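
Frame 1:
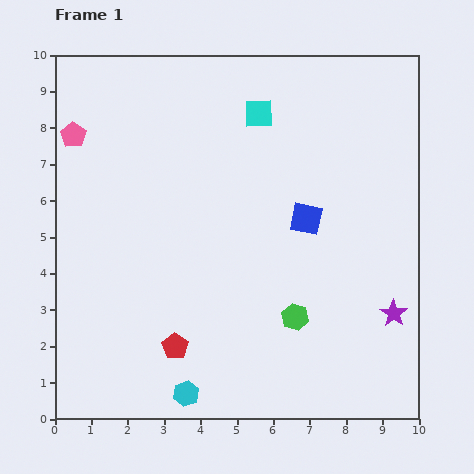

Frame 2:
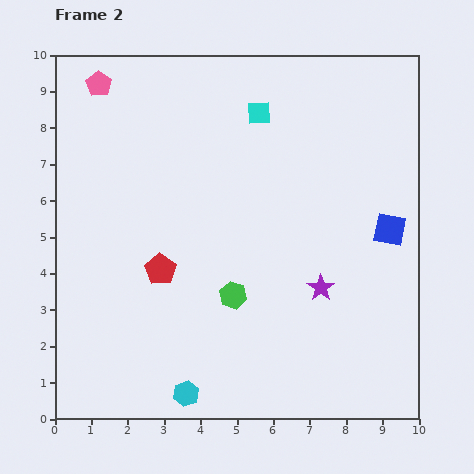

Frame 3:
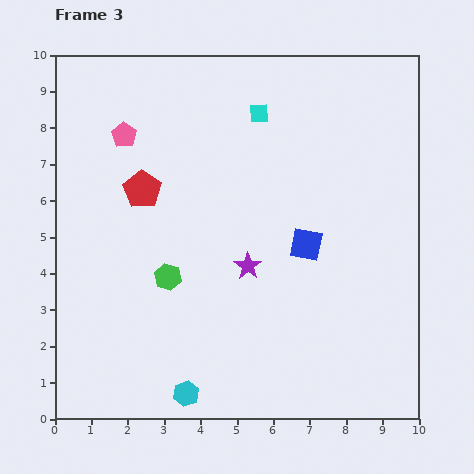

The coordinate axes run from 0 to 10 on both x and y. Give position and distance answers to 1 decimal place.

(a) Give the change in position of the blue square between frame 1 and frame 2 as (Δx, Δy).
(2.3, -0.3)

The blue square was at (6.9, 5.5) in frame 1 and (9.2, 5.2) in frame 2.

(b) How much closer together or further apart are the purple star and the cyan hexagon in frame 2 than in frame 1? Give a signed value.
-1.4

Distance in frame 1: 6.1. Distance in frame 2: 4.7.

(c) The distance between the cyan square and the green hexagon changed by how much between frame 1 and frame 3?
-0.6

Distance in frame 1: 5.7. Distance in frame 3: 5.1.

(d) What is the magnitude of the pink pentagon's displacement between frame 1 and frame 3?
1.4

The pink pentagon moved from (0.5, 7.8) to (1.9, 7.8), a distance of √(1.4² + 0.0²) ≈ 1.4.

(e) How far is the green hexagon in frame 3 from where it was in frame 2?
1.9

The green hexagon moved from (4.9, 3.4) to (3.1, 3.9), a distance of √(1.8² + 0.5²) ≈ 1.9.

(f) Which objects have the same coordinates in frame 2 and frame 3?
the cyan square, the cyan hexagon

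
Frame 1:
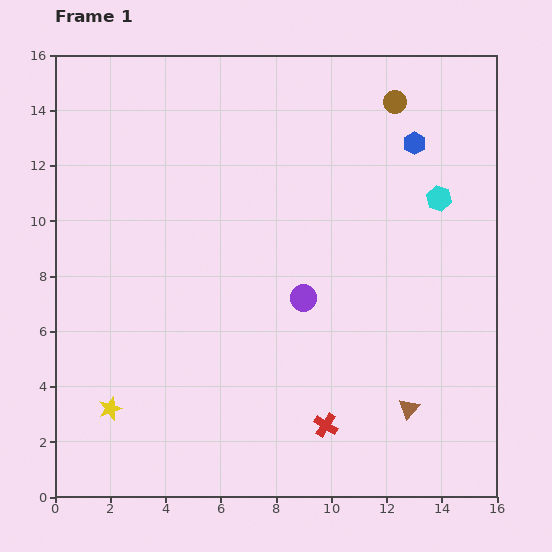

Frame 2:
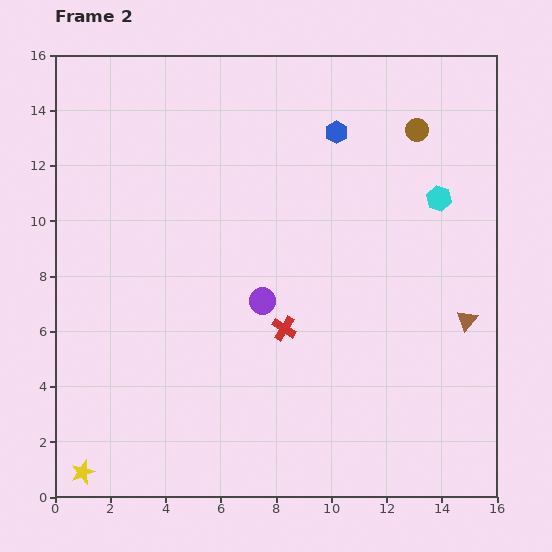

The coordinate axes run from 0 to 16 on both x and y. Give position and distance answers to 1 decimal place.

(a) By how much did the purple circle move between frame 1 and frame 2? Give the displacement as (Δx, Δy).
(-1.5, -0.1)

The purple circle was at (9.0, 7.2) in frame 1 and (7.5, 7.1) in frame 2.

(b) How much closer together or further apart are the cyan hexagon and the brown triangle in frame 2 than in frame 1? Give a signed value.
-3.2

Distance in frame 1: 7.7. Distance in frame 2: 4.5.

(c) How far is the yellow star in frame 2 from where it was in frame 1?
2.5

The yellow star moved from (2.0, 3.2) to (1.0, 0.9), a distance of √(1.0² + 2.3²) ≈ 2.5.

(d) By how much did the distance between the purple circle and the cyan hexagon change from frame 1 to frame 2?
+1.3

Distance in frame 1: 6.1. Distance in frame 2: 7.4.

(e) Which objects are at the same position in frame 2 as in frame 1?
the cyan hexagon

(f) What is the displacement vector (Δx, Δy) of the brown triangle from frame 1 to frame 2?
(2.1, 3.2)

The brown triangle was at (12.8, 3.2) in frame 1 and (14.9, 6.4) in frame 2.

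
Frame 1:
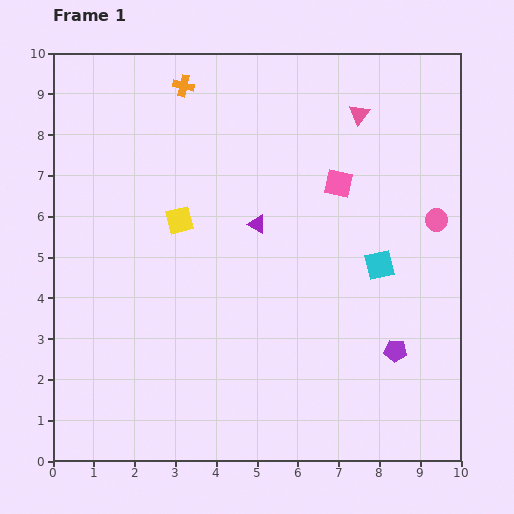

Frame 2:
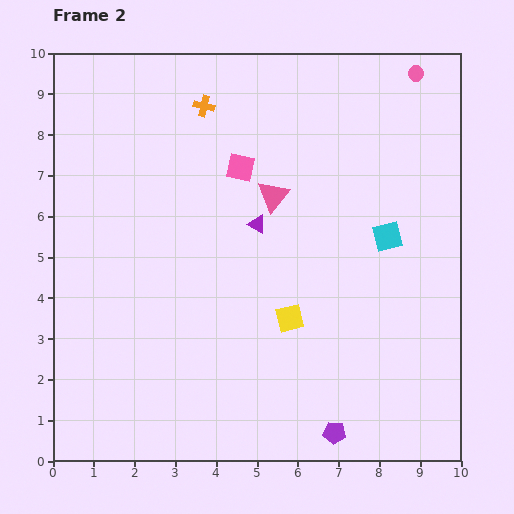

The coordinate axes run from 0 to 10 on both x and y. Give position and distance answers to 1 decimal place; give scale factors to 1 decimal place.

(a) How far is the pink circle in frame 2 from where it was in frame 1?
3.6

The pink circle moved from (9.4, 5.9) to (8.9, 9.5), a distance of √(0.5² + 3.6²) ≈ 3.6.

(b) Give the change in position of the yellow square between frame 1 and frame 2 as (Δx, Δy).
(2.7, -2.4)

The yellow square was at (3.1, 5.9) in frame 1 and (5.8, 3.5) in frame 2.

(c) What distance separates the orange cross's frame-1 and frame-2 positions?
0.7

The orange cross moved from (3.2, 9.2) to (3.7, 8.7), a distance of √(0.5² + 0.5²) ≈ 0.7.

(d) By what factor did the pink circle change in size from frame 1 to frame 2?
0.7×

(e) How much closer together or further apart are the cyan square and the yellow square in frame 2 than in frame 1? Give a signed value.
-1.9

Distance in frame 1: 5.0. Distance in frame 2: 3.1.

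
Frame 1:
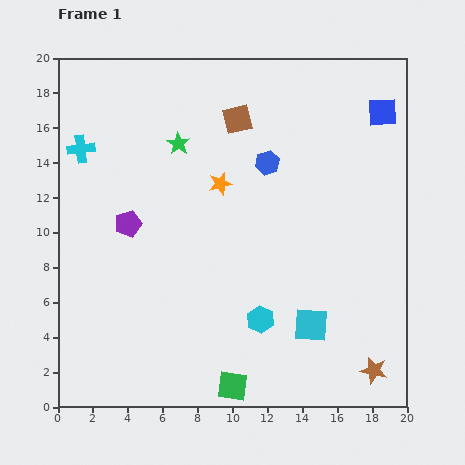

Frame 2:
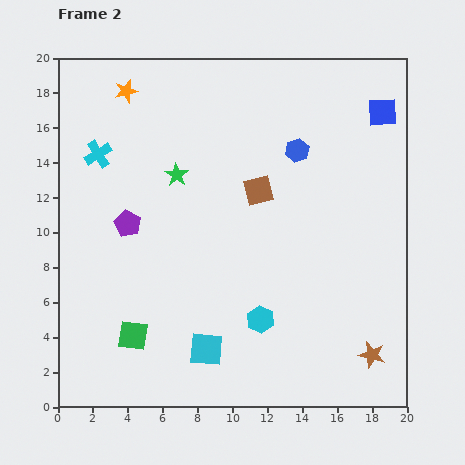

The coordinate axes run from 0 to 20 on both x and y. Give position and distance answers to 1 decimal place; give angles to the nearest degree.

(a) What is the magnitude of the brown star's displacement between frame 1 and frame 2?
0.9

The brown star moved from (18.1, 2.1) to (18.0, 3.0), a distance of √(0.1² + 0.9²) ≈ 0.9.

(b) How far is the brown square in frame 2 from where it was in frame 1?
4.3

The brown square moved from (10.3, 16.5) to (11.5, 12.4), a distance of √(1.2² + 4.1²) ≈ 4.3.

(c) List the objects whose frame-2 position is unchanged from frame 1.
the blue square, the purple pentagon, the cyan hexagon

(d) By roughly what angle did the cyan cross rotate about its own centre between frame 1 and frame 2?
26° counter-clockwise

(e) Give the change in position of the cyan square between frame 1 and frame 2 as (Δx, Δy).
(-6.0, -1.4)

The cyan square was at (14.5, 4.7) in frame 1 and (8.5, 3.3) in frame 2.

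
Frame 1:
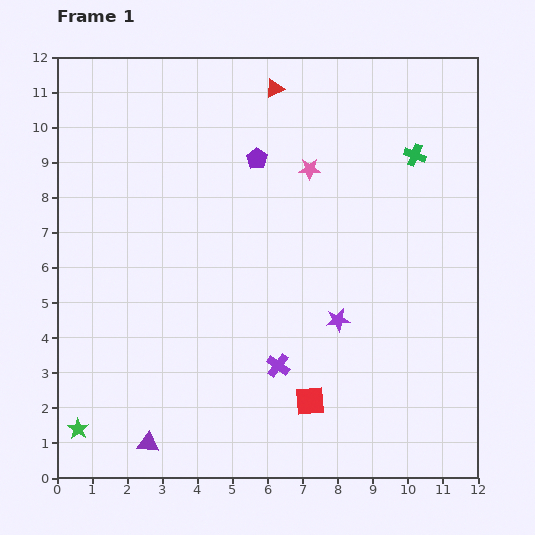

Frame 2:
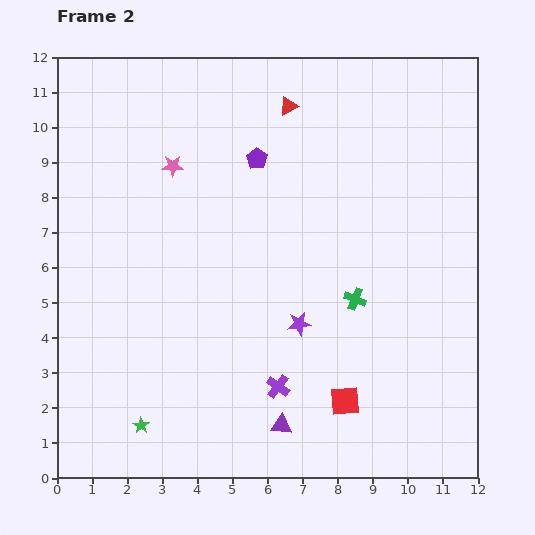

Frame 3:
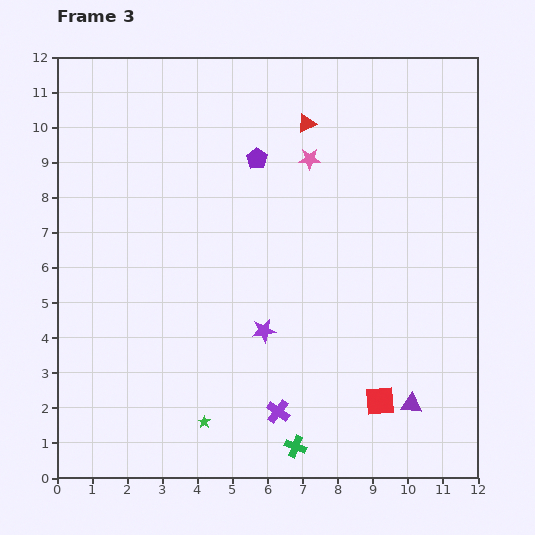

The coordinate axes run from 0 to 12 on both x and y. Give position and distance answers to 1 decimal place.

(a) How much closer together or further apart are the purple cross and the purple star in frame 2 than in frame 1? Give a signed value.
-0.2

Distance in frame 1: 2.1. Distance in frame 2: 1.9.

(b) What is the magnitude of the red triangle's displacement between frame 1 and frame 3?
1.3

The red triangle moved from (6.2, 11.1) to (7.1, 10.1), a distance of √(0.9² + 1.0²) ≈ 1.3.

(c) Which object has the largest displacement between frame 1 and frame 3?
the green cross

(moved 9.0; next 7.6)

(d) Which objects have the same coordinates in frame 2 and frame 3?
the purple pentagon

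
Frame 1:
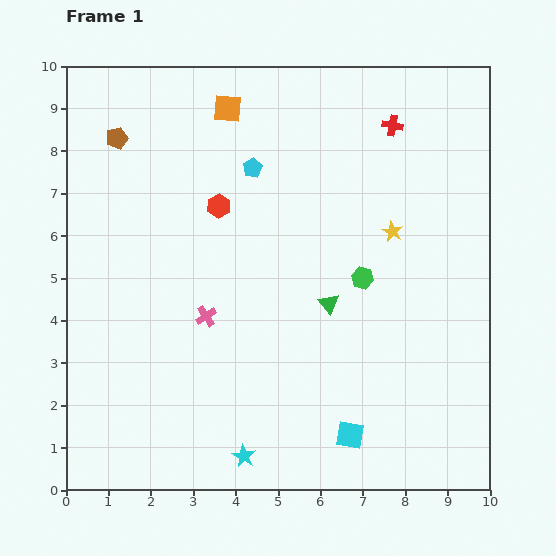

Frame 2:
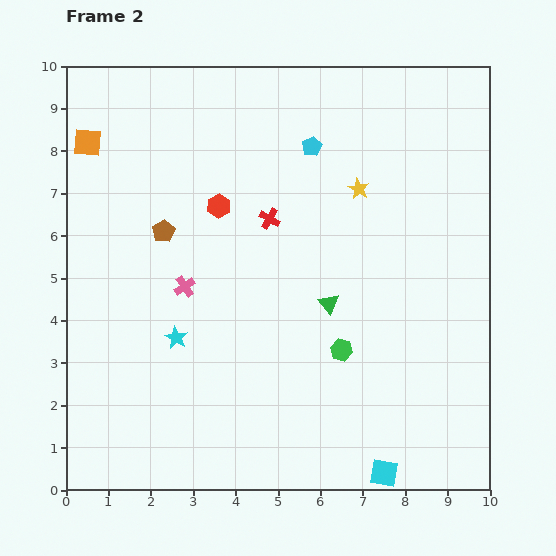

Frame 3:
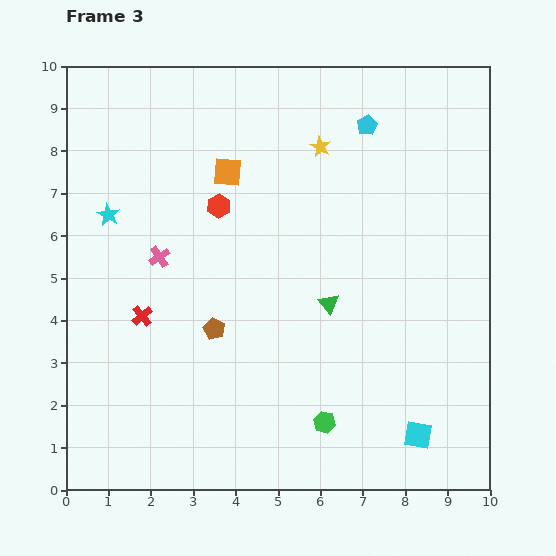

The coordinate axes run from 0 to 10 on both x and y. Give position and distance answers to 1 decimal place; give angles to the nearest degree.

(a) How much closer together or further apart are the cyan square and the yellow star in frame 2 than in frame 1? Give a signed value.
+1.8

Distance in frame 1: 4.9. Distance in frame 2: 6.7.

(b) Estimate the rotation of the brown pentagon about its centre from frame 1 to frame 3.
31° counter-clockwise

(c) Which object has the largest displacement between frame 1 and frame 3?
the red cross

(moved 7.4; next 6.5)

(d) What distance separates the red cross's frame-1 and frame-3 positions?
7.4

The red cross moved from (7.7, 8.6) to (1.8, 4.1), a distance of √(5.9² + 4.5²) ≈ 7.4.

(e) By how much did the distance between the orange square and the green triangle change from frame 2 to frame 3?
-3.0

Distance in frame 2: 6.9. Distance in frame 3: 3.9.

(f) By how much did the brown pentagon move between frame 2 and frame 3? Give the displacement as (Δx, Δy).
(1.2, -2.3)

The brown pentagon was at (2.3, 6.1) in frame 2 and (3.5, 3.8) in frame 3.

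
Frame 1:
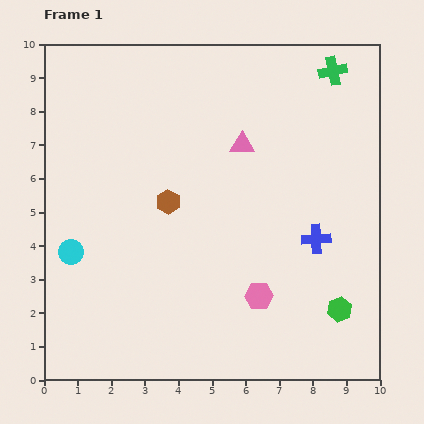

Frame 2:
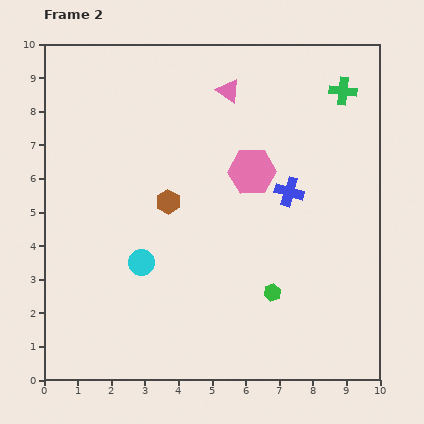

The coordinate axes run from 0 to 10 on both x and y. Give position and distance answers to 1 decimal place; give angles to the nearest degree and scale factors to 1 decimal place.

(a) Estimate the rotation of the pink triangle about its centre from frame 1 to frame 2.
34° clockwise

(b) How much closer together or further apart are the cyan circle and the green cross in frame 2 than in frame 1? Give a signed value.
-1.6

Distance in frame 1: 9.5. Distance in frame 2: 7.9.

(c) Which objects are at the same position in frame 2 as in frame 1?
the brown hexagon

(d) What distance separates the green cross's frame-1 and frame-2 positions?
0.7

The green cross moved from (8.6, 9.2) to (8.9, 8.6), a distance of √(0.3² + 0.6²) ≈ 0.7.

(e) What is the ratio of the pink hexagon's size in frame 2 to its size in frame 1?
1.7×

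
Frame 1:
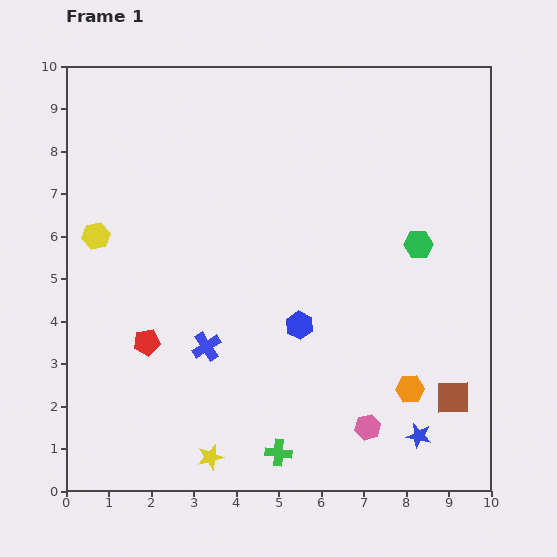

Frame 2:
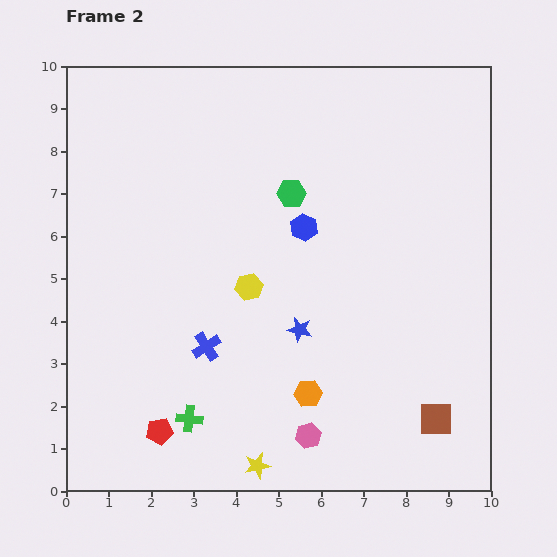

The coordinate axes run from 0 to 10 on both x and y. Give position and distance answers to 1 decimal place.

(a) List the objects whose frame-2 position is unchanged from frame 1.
the blue cross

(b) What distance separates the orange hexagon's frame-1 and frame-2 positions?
2.4

The orange hexagon moved from (8.1, 2.4) to (5.7, 2.3), a distance of √(2.4² + 0.1²) ≈ 2.4.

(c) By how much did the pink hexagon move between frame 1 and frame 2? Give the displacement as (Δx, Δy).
(-1.4, -0.2)

The pink hexagon was at (7.1, 1.5) in frame 1 and (5.7, 1.3) in frame 2.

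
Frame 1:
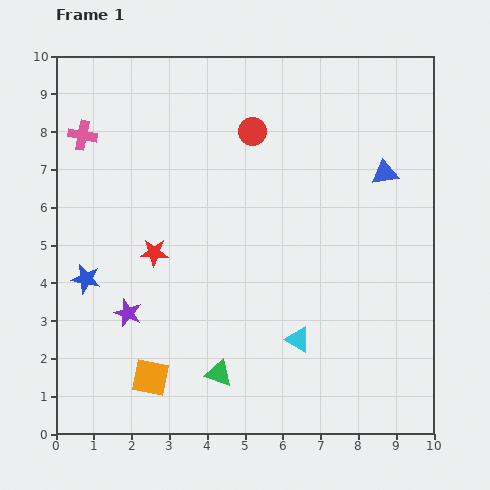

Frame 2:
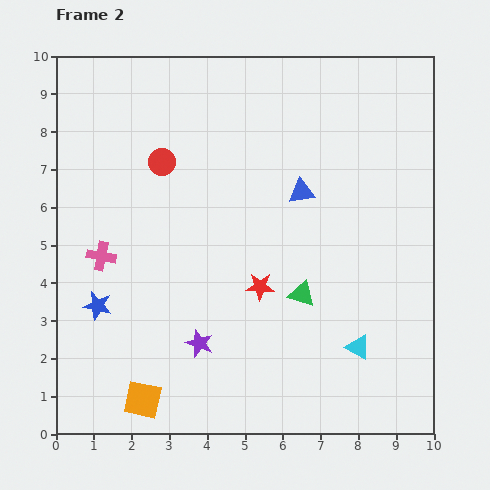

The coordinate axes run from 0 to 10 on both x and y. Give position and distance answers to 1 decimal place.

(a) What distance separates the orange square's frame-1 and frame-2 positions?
0.6

The orange square moved from (2.5, 1.5) to (2.3, 0.9), a distance of √(0.2² + 0.6²) ≈ 0.6.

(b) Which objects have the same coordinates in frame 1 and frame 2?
none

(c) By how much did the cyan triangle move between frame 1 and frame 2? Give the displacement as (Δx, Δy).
(1.6, -0.2)

The cyan triangle was at (6.4, 2.5) in frame 1 and (8.0, 2.3) in frame 2.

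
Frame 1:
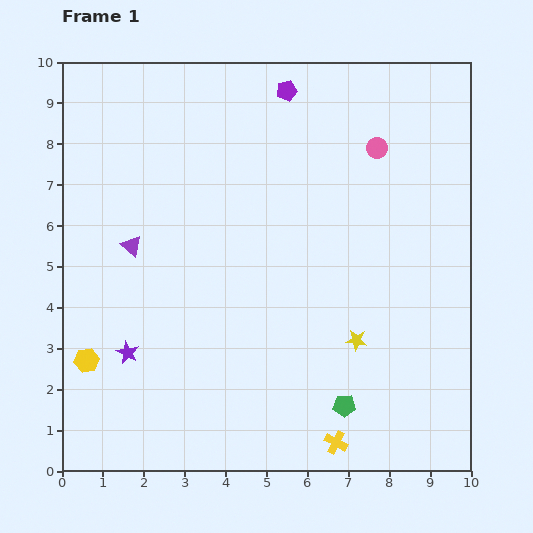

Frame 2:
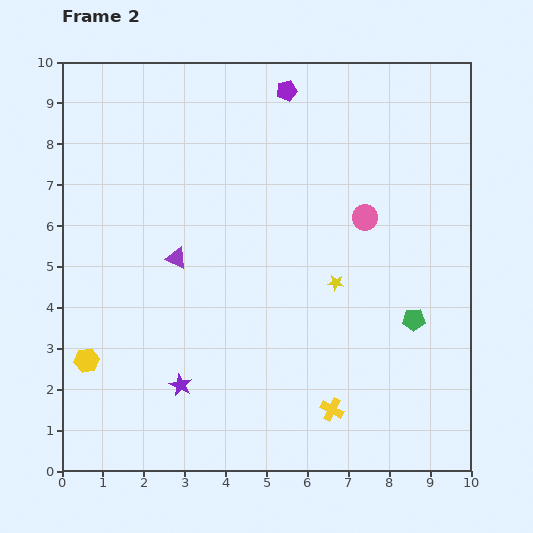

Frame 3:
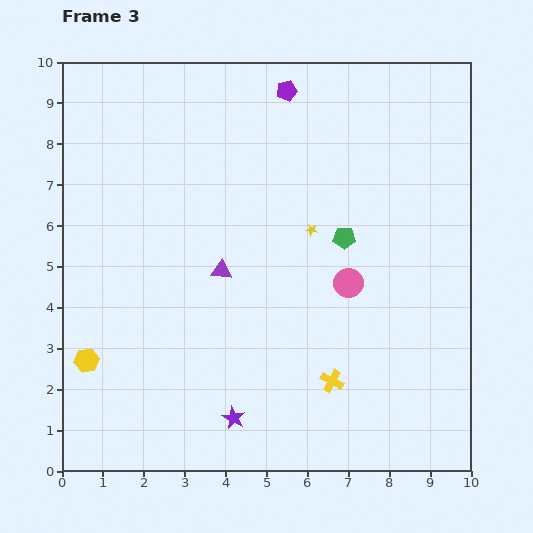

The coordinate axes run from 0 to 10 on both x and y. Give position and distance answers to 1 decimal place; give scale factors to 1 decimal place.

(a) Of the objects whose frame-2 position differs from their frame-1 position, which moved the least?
the yellow cross

(moved 0.8)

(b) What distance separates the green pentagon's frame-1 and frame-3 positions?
4.1

The green pentagon moved from (6.9, 1.6) to (6.9, 5.7), a distance of √(0.0² + 4.1²) ≈ 4.1.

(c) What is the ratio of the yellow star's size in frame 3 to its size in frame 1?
0.6×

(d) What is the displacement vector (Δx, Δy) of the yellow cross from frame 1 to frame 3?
(-0.1, 1.5)

The yellow cross was at (6.7, 0.7) in frame 1 and (6.6, 2.2) in frame 3.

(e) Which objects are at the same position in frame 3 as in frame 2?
the purple pentagon, the yellow hexagon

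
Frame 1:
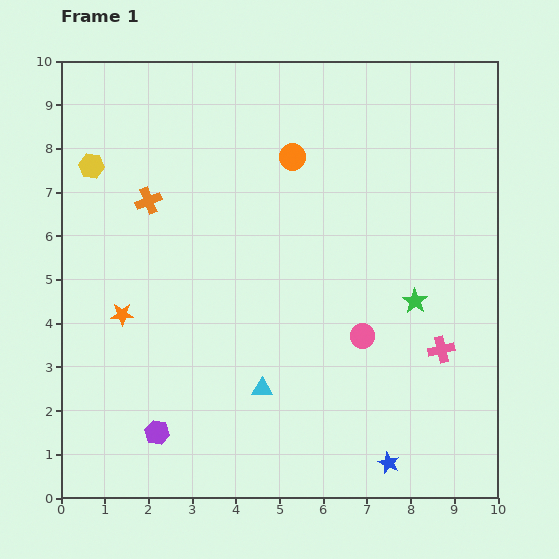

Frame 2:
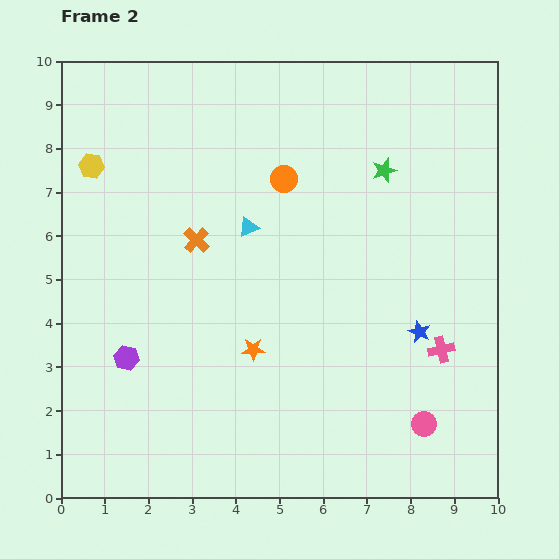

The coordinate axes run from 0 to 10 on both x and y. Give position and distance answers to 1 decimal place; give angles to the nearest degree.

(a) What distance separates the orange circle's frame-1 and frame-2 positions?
0.5

The orange circle moved from (5.3, 7.8) to (5.1, 7.3), a distance of √(0.2² + 0.5²) ≈ 0.5.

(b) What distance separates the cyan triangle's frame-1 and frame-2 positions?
3.7

The cyan triangle moved from (4.6, 2.5) to (4.3, 6.2), a distance of √(0.3² + 3.7²) ≈ 3.7.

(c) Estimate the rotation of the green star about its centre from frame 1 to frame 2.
19° clockwise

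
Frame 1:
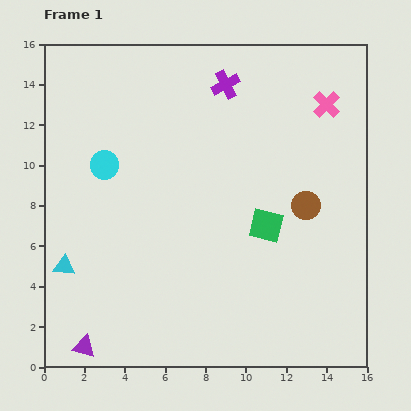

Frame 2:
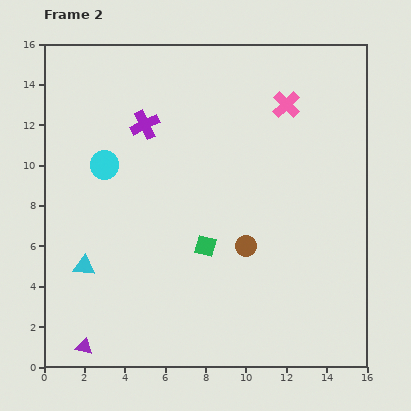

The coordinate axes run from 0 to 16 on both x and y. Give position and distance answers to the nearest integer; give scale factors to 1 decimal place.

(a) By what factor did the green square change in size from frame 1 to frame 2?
0.6×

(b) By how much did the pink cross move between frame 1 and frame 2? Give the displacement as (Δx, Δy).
(-2, 0)

The pink cross was at (14, 13) in frame 1 and (12, 13) in frame 2.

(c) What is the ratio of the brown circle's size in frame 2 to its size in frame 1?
0.7×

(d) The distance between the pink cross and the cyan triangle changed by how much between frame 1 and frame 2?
-2

Distance in frame 1: 15. Distance in frame 2: 13.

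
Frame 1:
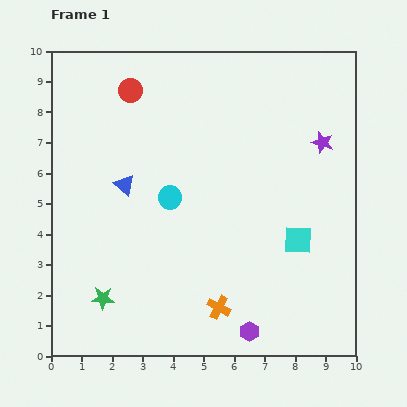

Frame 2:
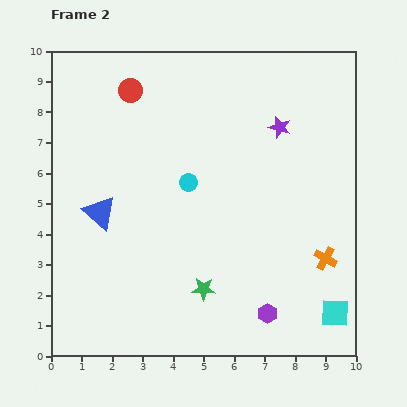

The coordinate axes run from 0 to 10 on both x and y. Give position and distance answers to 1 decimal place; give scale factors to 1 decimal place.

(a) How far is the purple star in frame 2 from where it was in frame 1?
1.5

The purple star moved from (8.9, 7.0) to (7.5, 7.5), a distance of √(1.4² + 0.5²) ≈ 1.5.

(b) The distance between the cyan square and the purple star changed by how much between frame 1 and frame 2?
+3.1

Distance in frame 1: 3.3. Distance in frame 2: 6.4.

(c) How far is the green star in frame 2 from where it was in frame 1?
3.3

The green star moved from (1.7, 1.9) to (5.0, 2.2), a distance of √(3.3² + 0.3²) ≈ 3.3.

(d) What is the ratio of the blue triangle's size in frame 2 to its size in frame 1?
1.6×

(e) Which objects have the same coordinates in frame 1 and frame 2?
the red circle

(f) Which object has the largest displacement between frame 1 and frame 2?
the orange cross

(moved 3.8; next 3.3)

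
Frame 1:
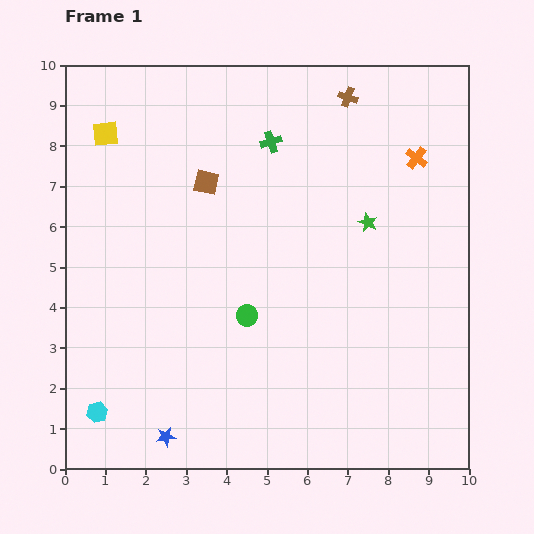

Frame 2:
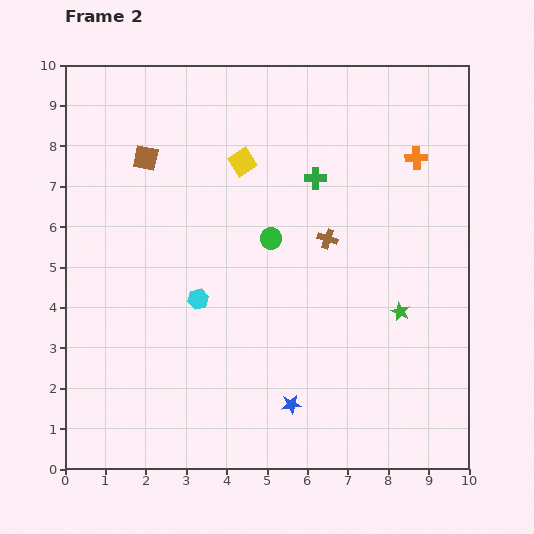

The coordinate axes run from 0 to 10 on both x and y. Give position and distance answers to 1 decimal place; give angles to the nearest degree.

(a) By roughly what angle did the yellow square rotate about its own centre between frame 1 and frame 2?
27° counter-clockwise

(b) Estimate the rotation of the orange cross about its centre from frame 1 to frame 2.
39° counter-clockwise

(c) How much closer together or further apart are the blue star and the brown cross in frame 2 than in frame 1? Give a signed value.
-5.3

Distance in frame 1: 9.5. Distance in frame 2: 4.2.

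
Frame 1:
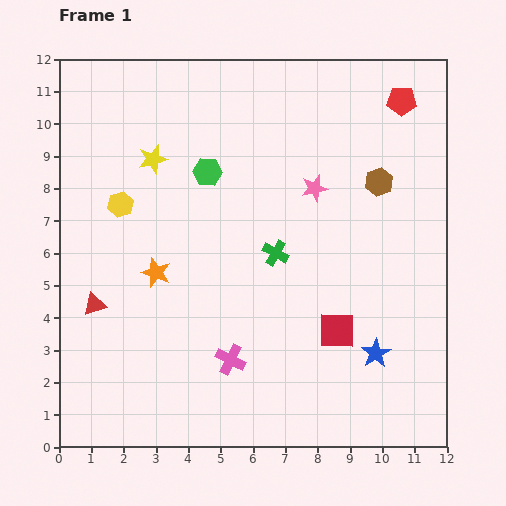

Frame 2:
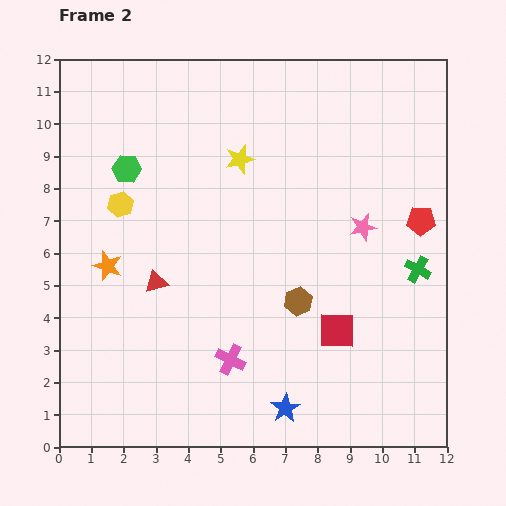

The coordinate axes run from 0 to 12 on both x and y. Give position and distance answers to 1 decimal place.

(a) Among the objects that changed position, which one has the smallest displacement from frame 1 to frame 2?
the orange star

(moved 1.5)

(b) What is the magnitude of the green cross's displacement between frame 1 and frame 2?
4.4

The green cross moved from (6.7, 6.0) to (11.1, 5.5), a distance of √(4.4² + 0.5²) ≈ 4.4.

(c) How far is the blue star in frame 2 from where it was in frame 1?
3.3

The blue star moved from (9.8, 2.9) to (7.0, 1.2), a distance of √(2.8² + 1.7²) ≈ 3.3.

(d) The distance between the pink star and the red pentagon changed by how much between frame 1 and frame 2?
-2.0

Distance in frame 1: 3.8. Distance in frame 2: 1.8.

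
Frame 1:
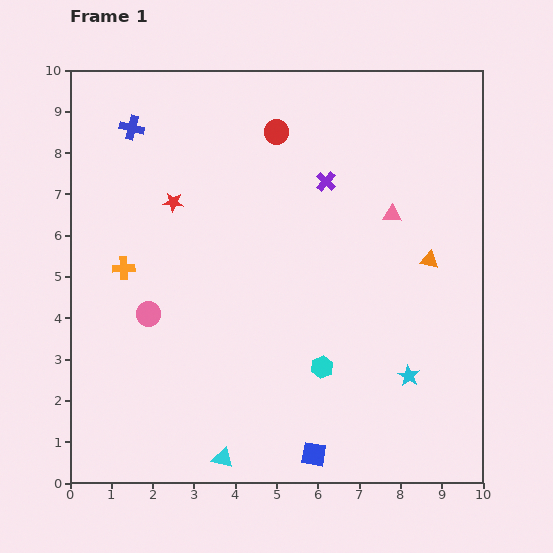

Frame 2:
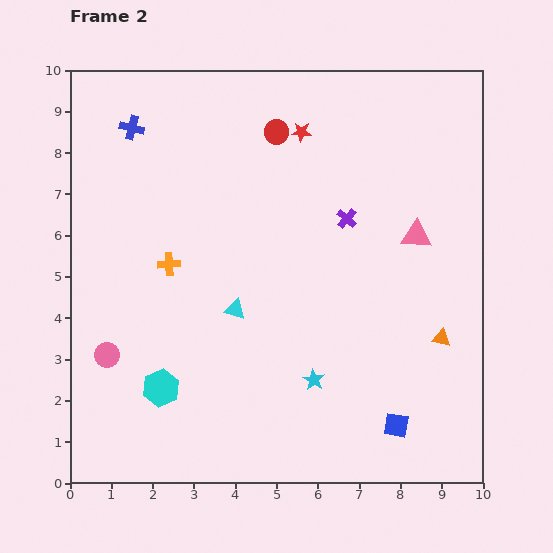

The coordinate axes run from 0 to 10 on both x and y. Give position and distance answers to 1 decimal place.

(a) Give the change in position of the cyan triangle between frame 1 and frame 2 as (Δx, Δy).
(0.3, 3.6)

The cyan triangle was at (3.7, 0.6) in frame 1 and (4.0, 4.2) in frame 2.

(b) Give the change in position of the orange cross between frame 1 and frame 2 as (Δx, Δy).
(1.1, 0.1)

The orange cross was at (1.3, 5.2) in frame 1 and (2.4, 5.3) in frame 2.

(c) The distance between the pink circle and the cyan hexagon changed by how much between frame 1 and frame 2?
-2.9

Distance in frame 1: 4.4. Distance in frame 2: 1.5.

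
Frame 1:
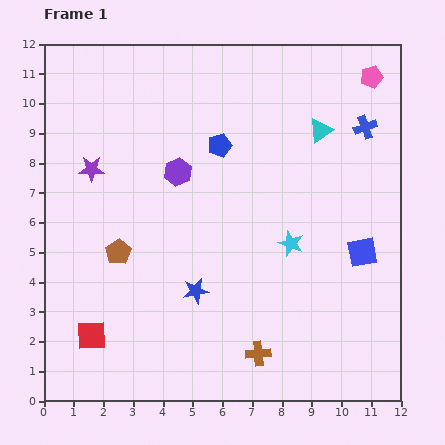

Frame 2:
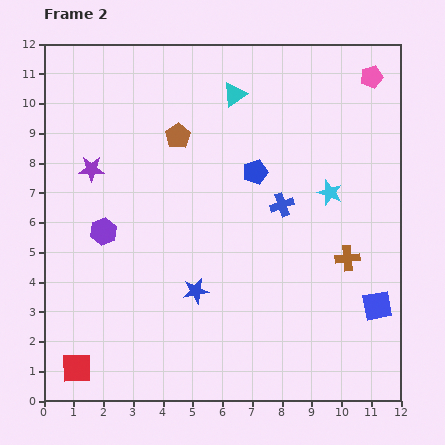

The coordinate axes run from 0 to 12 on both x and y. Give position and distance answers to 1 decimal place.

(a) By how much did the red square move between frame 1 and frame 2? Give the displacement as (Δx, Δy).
(-0.5, -1.1)

The red square was at (1.6, 2.2) in frame 1 and (1.1, 1.1) in frame 2.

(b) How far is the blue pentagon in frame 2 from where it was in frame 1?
1.5

The blue pentagon moved from (5.9, 8.6) to (7.1, 7.7), a distance of √(1.2² + 0.9²) ≈ 1.5.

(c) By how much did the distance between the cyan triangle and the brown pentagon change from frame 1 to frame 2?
-5.5

Distance in frame 1: 7.9. Distance in frame 2: 2.4.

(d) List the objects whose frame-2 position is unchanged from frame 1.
the blue star, the pink pentagon, the purple star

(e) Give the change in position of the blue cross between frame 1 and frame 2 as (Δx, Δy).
(-2.8, -2.6)

The blue cross was at (10.8, 9.2) in frame 1 and (8.0, 6.6) in frame 2.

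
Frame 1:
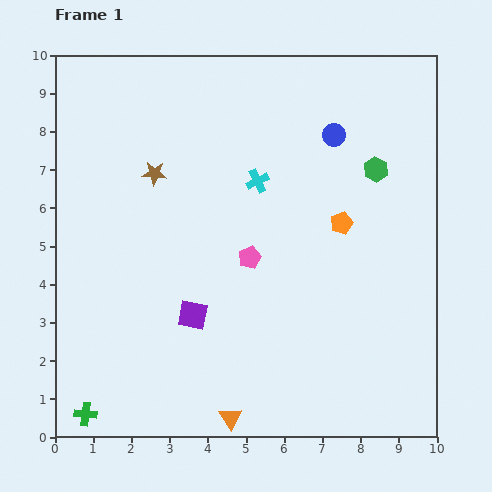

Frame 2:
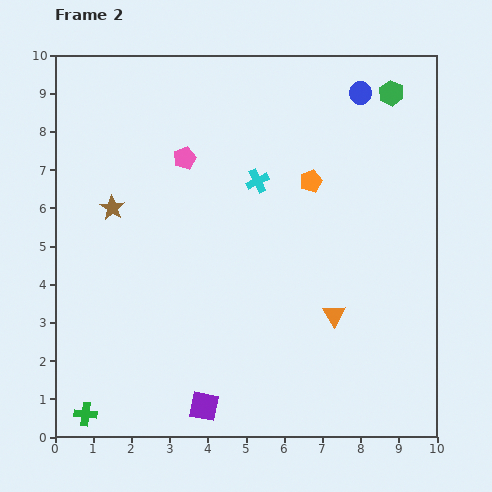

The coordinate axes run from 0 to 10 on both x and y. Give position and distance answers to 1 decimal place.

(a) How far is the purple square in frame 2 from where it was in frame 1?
2.4

The purple square moved from (3.6, 3.2) to (3.9, 0.8), a distance of √(0.3² + 2.4²) ≈ 2.4.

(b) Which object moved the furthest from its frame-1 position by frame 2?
the orange triangle

(moved 3.8; next 3.1)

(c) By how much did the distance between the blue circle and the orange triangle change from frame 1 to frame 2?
-2.1

Distance in frame 1: 7.9. Distance in frame 2: 5.8.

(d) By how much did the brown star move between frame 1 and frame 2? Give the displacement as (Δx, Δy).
(-1.1, -0.9)

The brown star was at (2.6, 6.9) in frame 1 and (1.5, 6.0) in frame 2.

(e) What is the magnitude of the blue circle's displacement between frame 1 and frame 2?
1.3

The blue circle moved from (7.3, 7.9) to (8.0, 9.0), a distance of √(0.7² + 1.1²) ≈ 1.3.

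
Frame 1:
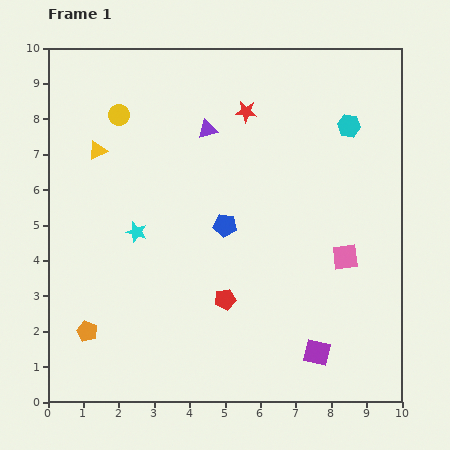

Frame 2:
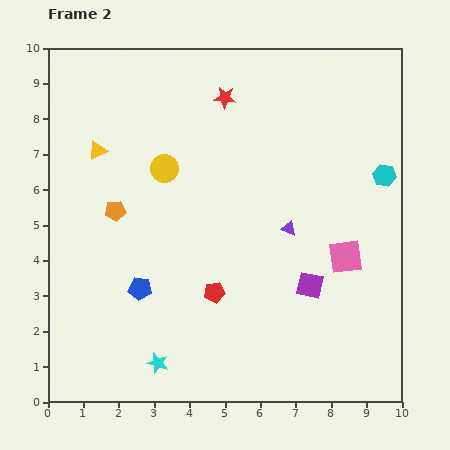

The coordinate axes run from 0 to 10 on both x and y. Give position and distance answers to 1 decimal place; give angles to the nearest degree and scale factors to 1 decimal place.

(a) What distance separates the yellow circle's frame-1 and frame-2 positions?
2.0

The yellow circle moved from (2.0, 8.1) to (3.3, 6.6), a distance of √(1.3² + 1.5²) ≈ 2.0.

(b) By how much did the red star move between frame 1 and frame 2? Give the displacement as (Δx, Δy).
(-0.6, 0.4)

The red star was at (5.6, 8.2) in frame 1 and (5.0, 8.6) in frame 2.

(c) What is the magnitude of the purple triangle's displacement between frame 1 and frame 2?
3.6

The purple triangle moved from (4.5, 7.7) to (6.8, 4.9), a distance of √(2.3² + 2.8²) ≈ 3.6.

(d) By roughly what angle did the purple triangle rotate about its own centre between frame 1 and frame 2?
37° clockwise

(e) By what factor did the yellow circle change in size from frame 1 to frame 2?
1.4×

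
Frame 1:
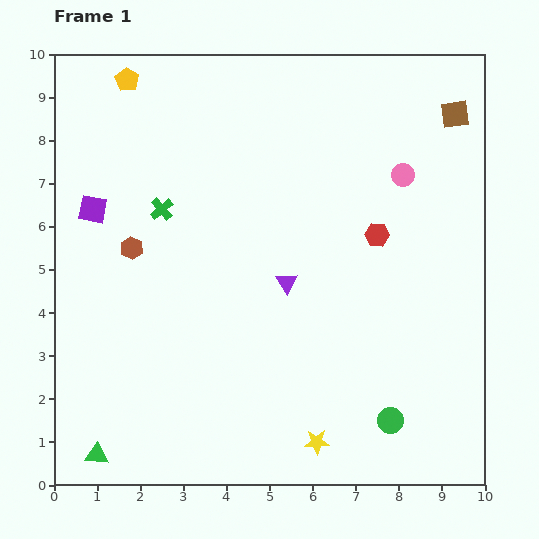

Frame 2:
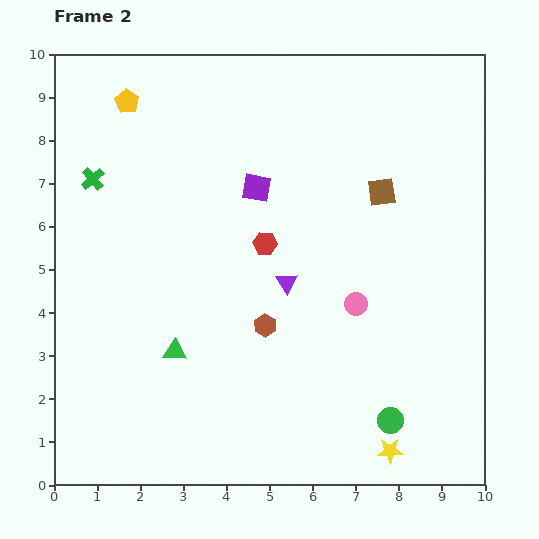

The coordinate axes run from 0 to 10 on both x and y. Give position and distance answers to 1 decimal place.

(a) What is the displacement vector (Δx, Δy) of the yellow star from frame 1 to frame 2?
(1.7, -0.2)

The yellow star was at (6.1, 1.0) in frame 1 and (7.8, 0.8) in frame 2.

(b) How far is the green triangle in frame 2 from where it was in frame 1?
3.0

The green triangle moved from (1.0, 0.7) to (2.8, 3.1), a distance of √(1.8² + 2.4²) ≈ 3.0.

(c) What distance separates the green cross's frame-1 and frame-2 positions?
1.7

The green cross moved from (2.5, 6.4) to (0.9, 7.1), a distance of √(1.6² + 0.7²) ≈ 1.7.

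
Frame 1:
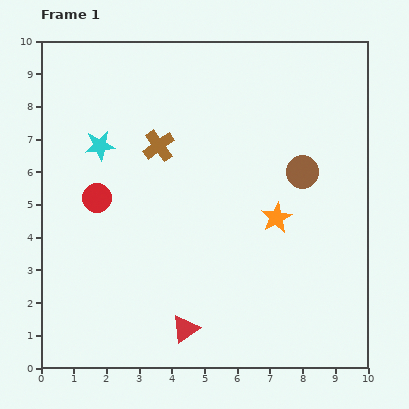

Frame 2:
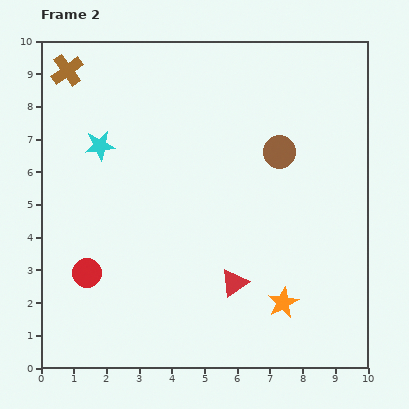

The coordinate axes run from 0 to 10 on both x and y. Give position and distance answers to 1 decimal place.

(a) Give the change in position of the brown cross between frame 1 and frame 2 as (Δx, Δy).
(-2.8, 2.3)

The brown cross was at (3.6, 6.8) in frame 1 and (0.8, 9.1) in frame 2.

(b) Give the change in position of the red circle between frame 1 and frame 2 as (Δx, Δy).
(-0.3, -2.3)

The red circle was at (1.7, 5.2) in frame 1 and (1.4, 2.9) in frame 2.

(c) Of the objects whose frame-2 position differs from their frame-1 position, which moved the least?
the brown circle

(moved 0.9)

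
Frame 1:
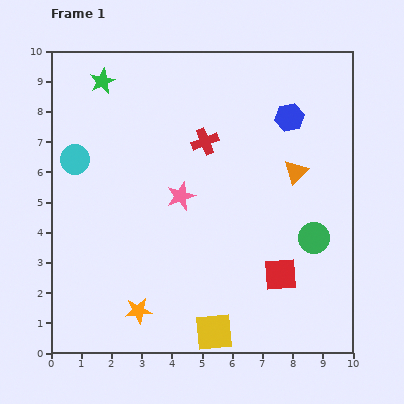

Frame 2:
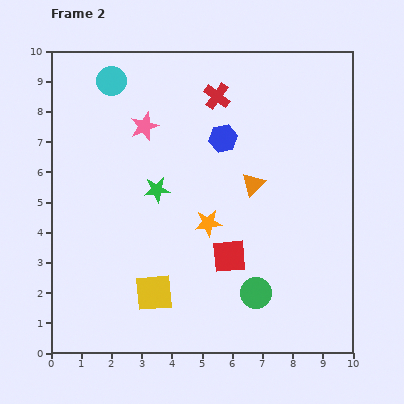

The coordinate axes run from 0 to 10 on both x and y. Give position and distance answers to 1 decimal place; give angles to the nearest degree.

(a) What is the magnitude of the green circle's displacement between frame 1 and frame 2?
2.6

The green circle moved from (8.7, 3.8) to (6.8, 2.0), a distance of √(1.9² + 1.8²) ≈ 2.6.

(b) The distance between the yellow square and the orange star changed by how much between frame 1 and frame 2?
+0.3

Distance in frame 1: 2.6. Distance in frame 2: 2.9.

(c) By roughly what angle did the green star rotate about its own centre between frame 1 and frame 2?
20° clockwise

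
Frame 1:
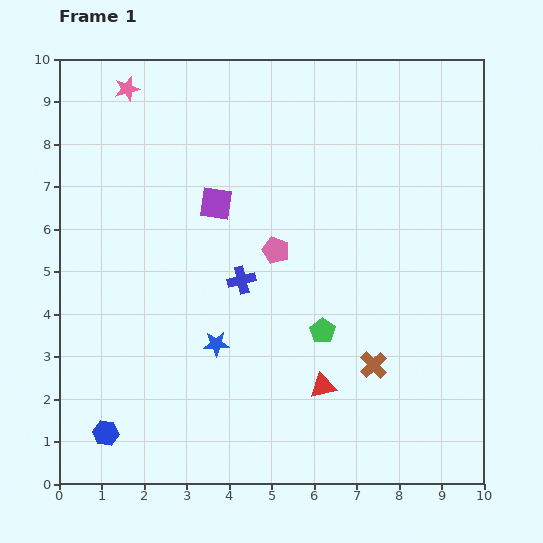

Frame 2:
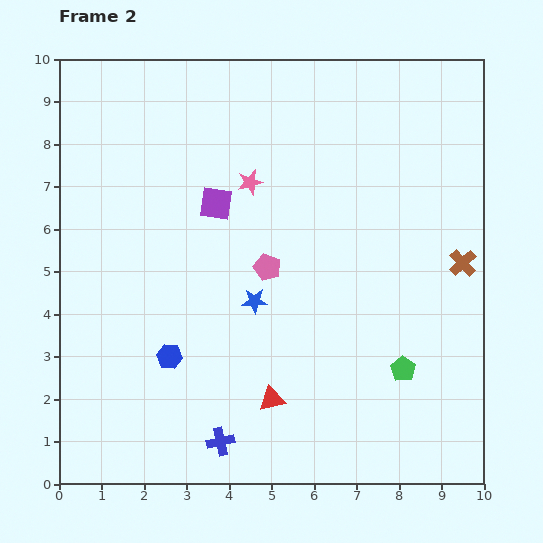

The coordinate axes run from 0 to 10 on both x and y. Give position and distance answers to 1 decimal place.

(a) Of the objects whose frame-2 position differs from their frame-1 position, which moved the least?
the pink pentagon

(moved 0.4)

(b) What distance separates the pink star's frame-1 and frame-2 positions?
3.6

The pink star moved from (1.6, 9.3) to (4.5, 7.1), a distance of √(2.9² + 2.2²) ≈ 3.6.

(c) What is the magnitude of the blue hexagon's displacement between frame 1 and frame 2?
2.3

The blue hexagon moved from (1.1, 1.2) to (2.6, 3.0), a distance of √(1.5² + 1.8²) ≈ 2.3.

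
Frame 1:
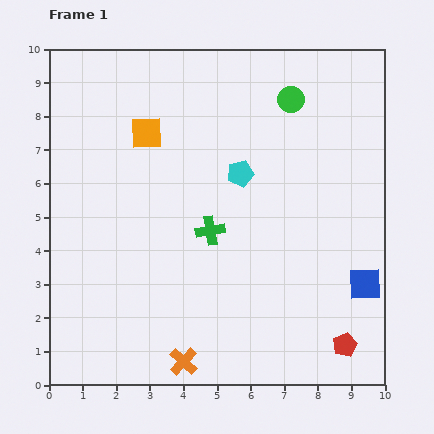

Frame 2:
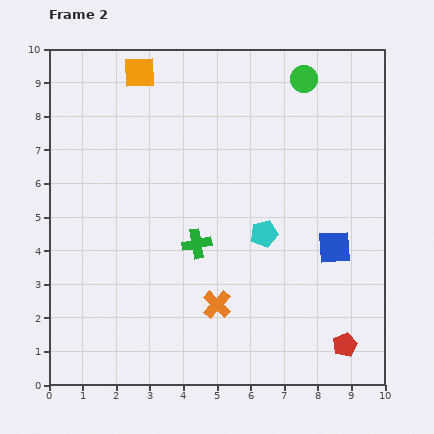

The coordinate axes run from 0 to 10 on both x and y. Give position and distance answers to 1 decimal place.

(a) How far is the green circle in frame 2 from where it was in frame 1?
0.7

The green circle moved from (7.2, 8.5) to (7.6, 9.1), a distance of √(0.4² + 0.6²) ≈ 0.7.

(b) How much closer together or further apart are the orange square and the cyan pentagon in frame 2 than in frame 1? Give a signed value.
+3.1

Distance in frame 1: 3.0. Distance in frame 2: 6.1.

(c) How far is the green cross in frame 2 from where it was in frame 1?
0.6

The green cross moved from (4.8, 4.6) to (4.4, 4.2), a distance of √(0.4² + 0.4²) ≈ 0.6.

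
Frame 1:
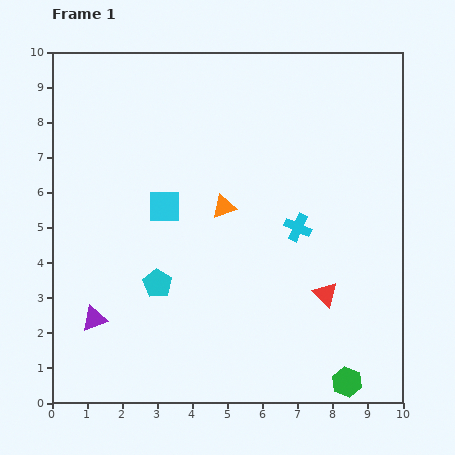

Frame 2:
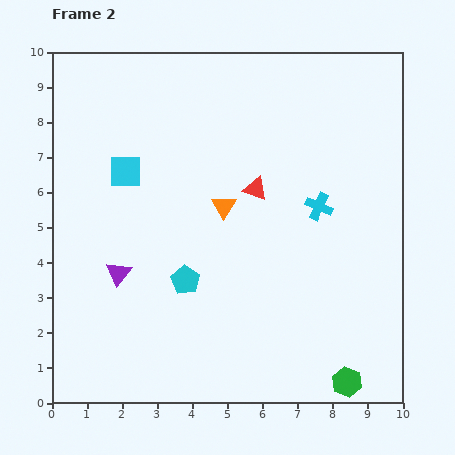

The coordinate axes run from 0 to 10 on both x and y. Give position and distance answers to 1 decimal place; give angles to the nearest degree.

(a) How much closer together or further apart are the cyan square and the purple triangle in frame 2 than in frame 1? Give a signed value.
-0.9

Distance in frame 1: 3.8. Distance in frame 2: 2.9.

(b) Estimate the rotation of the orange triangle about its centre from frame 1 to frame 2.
40° counter-clockwise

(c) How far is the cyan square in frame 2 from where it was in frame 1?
1.5

The cyan square moved from (3.2, 5.6) to (2.1, 6.6), a distance of √(1.1² + 1.0²) ≈ 1.5.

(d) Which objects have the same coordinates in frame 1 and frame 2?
the green hexagon, the orange triangle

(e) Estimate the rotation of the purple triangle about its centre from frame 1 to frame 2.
34° counter-clockwise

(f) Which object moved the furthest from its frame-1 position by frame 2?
the red triangle

(moved 3.6; next 1.5)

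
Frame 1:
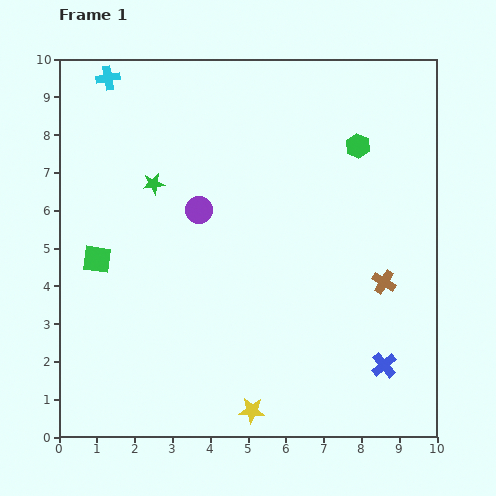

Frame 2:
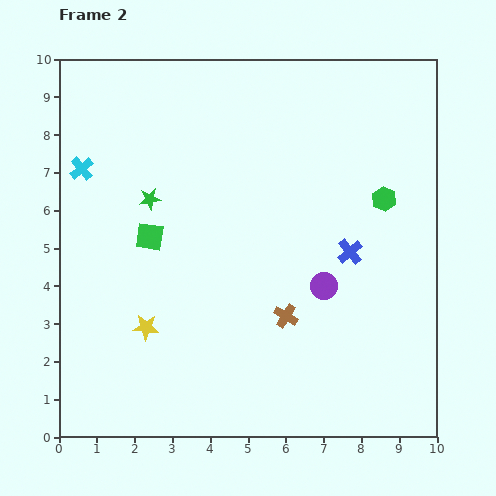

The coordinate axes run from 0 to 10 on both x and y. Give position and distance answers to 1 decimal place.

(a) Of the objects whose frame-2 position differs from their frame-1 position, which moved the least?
the green star

(moved 0.4)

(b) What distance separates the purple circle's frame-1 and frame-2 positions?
3.9

The purple circle moved from (3.7, 6.0) to (7.0, 4.0), a distance of √(3.3² + 2.0²) ≈ 3.9.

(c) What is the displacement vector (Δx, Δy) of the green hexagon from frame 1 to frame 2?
(0.7, -1.4)

The green hexagon was at (7.9, 7.7) in frame 1 and (8.6, 6.3) in frame 2.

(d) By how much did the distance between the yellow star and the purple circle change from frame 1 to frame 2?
-0.7

Distance in frame 1: 5.5. Distance in frame 2: 4.8.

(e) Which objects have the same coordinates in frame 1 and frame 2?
none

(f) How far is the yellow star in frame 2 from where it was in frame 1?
3.6

The yellow star moved from (5.1, 0.7) to (2.3, 2.9), a distance of √(2.8² + 2.2²) ≈ 3.6.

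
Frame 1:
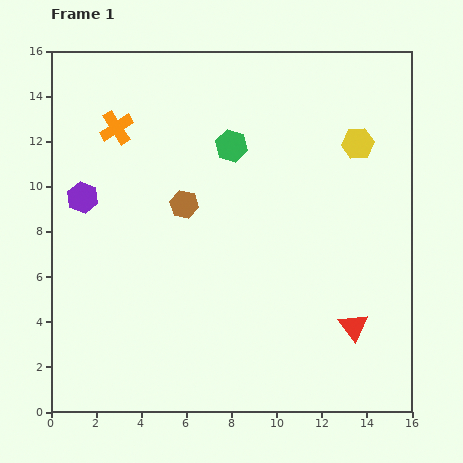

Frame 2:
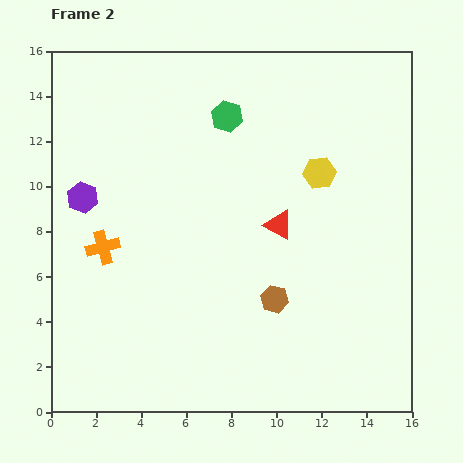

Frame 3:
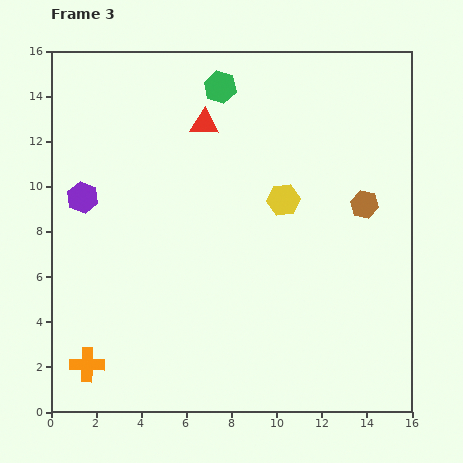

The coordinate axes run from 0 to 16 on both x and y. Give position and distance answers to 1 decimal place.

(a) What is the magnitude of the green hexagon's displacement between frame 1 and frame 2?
1.3

The green hexagon moved from (8.0, 11.8) to (7.8, 13.1), a distance of √(0.2² + 1.3²) ≈ 1.3.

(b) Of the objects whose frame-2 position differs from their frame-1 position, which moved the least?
the green hexagon

(moved 1.3)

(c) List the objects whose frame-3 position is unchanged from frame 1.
the purple hexagon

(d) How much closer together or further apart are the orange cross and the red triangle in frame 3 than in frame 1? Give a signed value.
-1.8

Distance in frame 1: 13.7. Distance in frame 3: 11.9.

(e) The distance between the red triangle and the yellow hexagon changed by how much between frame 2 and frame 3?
+2.0

Distance in frame 2: 2.9. Distance in frame 3: 4.9.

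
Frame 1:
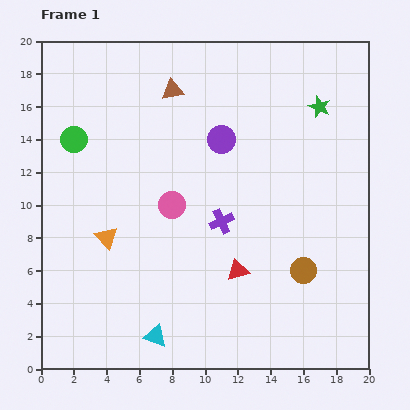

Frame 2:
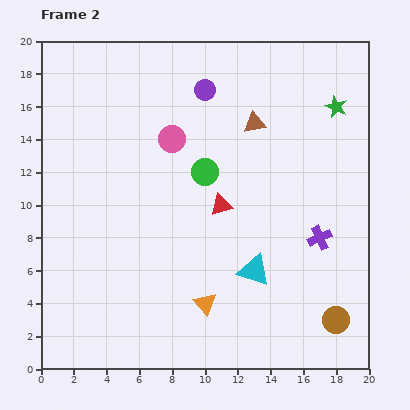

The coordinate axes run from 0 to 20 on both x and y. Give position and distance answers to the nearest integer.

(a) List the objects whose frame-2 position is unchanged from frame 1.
none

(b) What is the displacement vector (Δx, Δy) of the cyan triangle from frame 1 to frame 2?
(6, 4)

The cyan triangle was at (7, 2) in frame 1 and (13, 6) in frame 2.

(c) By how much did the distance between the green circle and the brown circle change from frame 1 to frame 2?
-4

Distance in frame 1: 16. Distance in frame 2: 12.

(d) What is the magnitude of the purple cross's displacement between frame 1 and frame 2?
6

The purple cross moved from (11, 9) to (17, 8), a distance of √(6² + 1²) ≈ 6.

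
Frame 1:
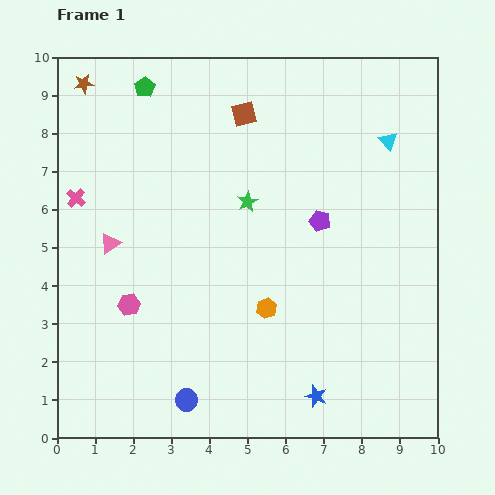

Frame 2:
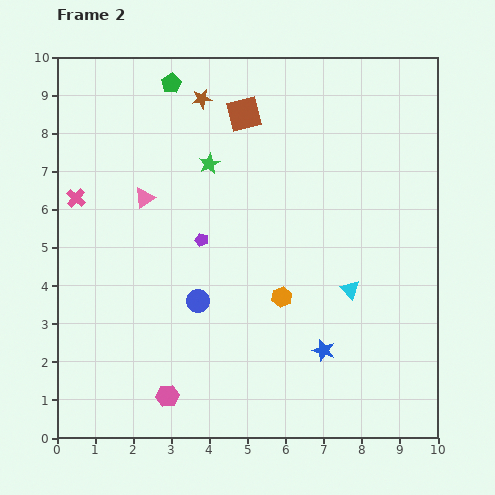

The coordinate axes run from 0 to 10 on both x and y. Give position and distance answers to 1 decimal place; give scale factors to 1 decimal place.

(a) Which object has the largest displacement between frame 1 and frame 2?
the cyan triangle

(moved 4.0; next 3.1)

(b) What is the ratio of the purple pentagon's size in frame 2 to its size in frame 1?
0.6×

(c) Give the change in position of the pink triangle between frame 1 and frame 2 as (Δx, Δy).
(0.9, 1.2)

The pink triangle was at (1.4, 5.1) in frame 1 and (2.3, 6.3) in frame 2.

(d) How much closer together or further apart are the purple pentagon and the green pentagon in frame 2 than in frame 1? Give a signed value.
-1.6

Distance in frame 1: 5.8. Distance in frame 2: 4.2.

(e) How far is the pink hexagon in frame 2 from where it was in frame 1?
2.6

The pink hexagon moved from (1.9, 3.5) to (2.9, 1.1), a distance of √(1.0² + 2.4²) ≈ 2.6.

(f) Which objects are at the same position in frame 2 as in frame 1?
the brown square, the pink cross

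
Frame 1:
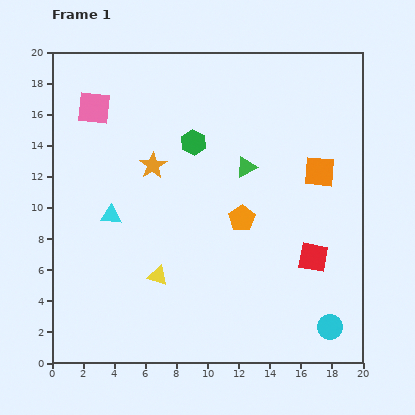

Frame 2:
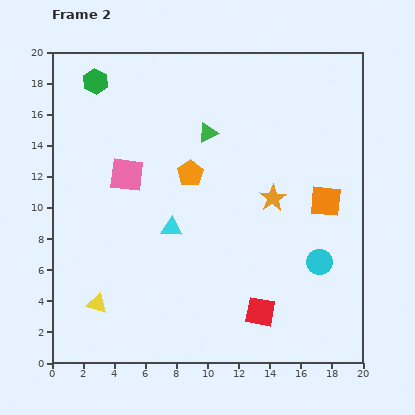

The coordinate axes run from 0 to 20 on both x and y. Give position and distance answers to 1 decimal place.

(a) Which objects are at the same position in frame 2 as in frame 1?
none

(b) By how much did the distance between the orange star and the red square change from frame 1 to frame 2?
-4.6

Distance in frame 1: 11.9. Distance in frame 2: 7.3.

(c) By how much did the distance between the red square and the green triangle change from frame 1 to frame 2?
+4.8

Distance in frame 1: 7.2. Distance in frame 2: 12.0.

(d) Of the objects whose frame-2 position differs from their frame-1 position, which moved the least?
the orange square

(moved 1.9)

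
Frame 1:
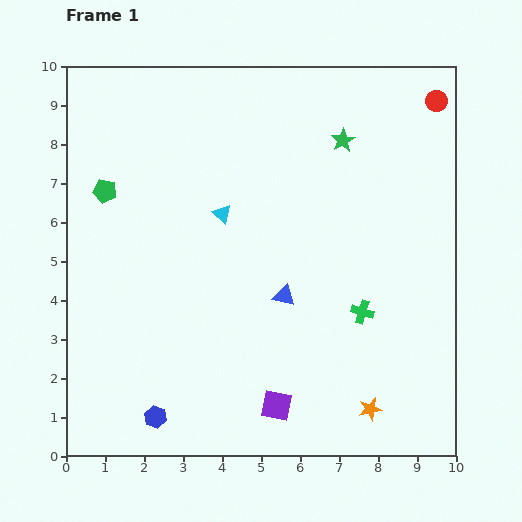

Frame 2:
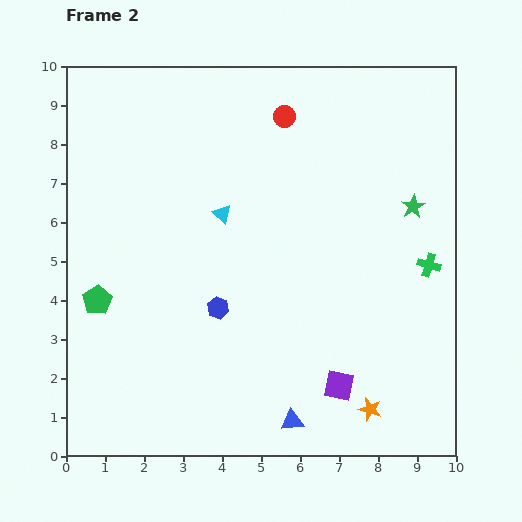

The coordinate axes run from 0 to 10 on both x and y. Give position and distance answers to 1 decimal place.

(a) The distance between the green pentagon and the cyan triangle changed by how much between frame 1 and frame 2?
+0.8

Distance in frame 1: 3.1. Distance in frame 2: 3.9.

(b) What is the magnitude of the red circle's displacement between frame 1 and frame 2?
3.9

The red circle moved from (9.5, 9.1) to (5.6, 8.7), a distance of √(3.9² + 0.4²) ≈ 3.9.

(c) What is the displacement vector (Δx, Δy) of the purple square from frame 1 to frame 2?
(1.6, 0.5)

The purple square was at (5.4, 1.3) in frame 1 and (7.0, 1.8) in frame 2.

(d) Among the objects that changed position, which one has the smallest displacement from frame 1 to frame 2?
the purple square

(moved 1.7)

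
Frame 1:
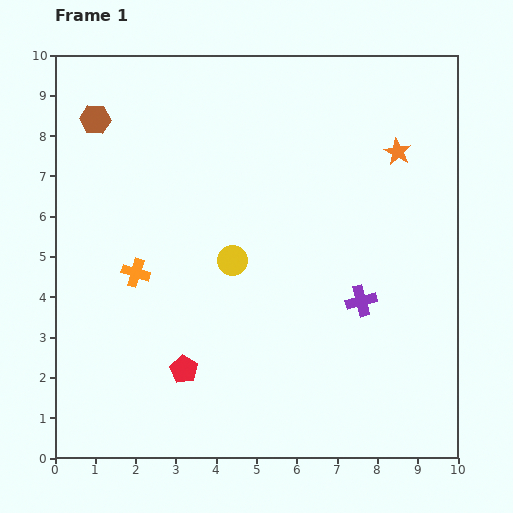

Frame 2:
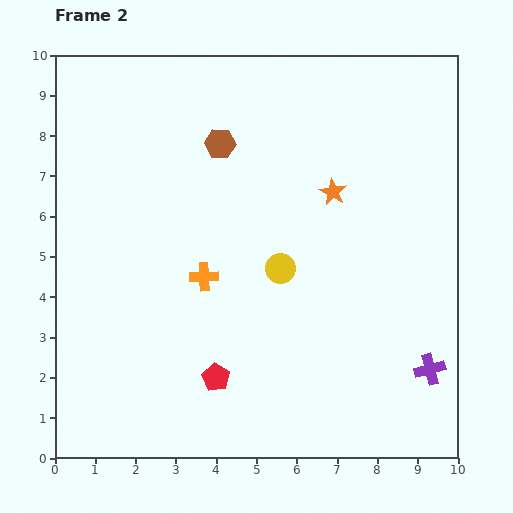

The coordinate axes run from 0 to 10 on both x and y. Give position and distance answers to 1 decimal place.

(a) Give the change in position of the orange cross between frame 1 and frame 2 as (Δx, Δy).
(1.7, -0.1)

The orange cross was at (2.0, 4.6) in frame 1 and (3.7, 4.5) in frame 2.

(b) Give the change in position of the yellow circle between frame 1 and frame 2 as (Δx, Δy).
(1.2, -0.2)

The yellow circle was at (4.4, 4.9) in frame 1 and (5.6, 4.7) in frame 2.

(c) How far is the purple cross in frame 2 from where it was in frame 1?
2.4

The purple cross moved from (7.6, 3.9) to (9.3, 2.2), a distance of √(1.7² + 1.7²) ≈ 2.4.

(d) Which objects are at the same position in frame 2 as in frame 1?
none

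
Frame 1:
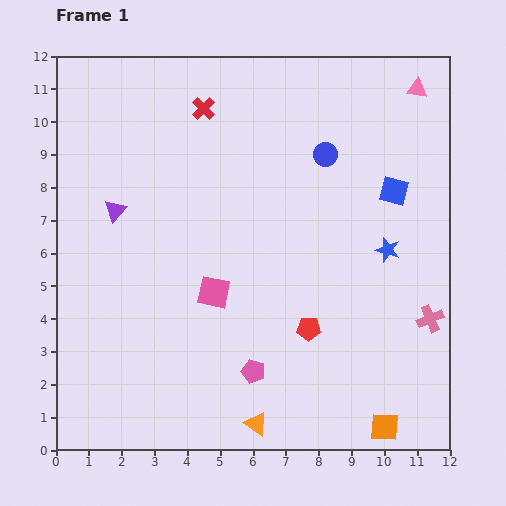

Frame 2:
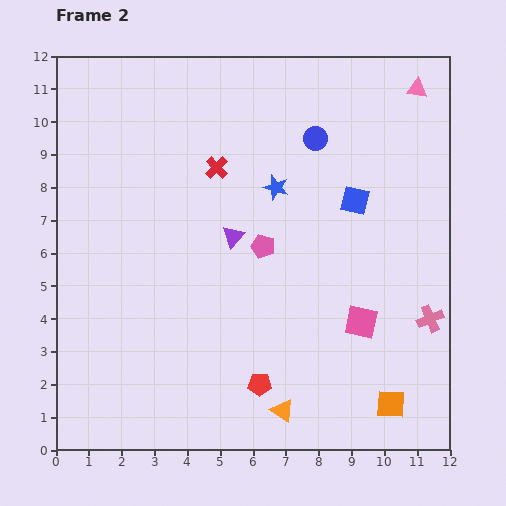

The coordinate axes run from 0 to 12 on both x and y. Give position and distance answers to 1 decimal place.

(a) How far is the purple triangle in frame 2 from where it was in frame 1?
3.7

The purple triangle moved from (1.8, 7.3) to (5.4, 6.5), a distance of √(3.6² + 0.8²) ≈ 3.7.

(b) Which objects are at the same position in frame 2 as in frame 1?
the pink triangle, the pink cross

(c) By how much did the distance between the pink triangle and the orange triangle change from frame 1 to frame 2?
-0.7

Distance in frame 1: 11.3. Distance in frame 2: 10.6.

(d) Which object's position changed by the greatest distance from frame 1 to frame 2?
the pink square

(moved 4.6; next 3.9)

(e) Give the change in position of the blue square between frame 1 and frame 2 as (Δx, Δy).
(-1.2, -0.3)

The blue square was at (10.3, 7.9) in frame 1 and (9.1, 7.6) in frame 2.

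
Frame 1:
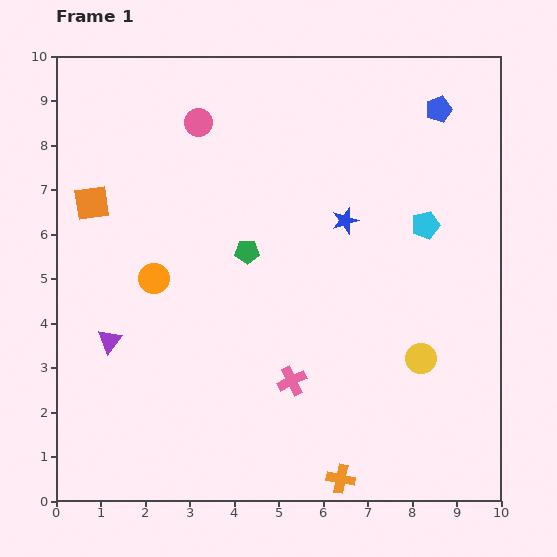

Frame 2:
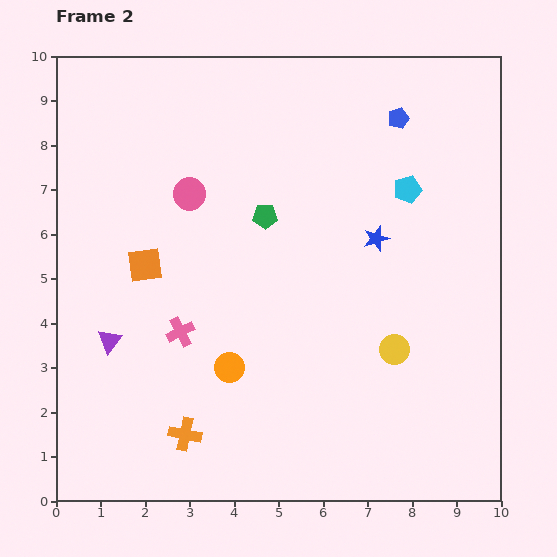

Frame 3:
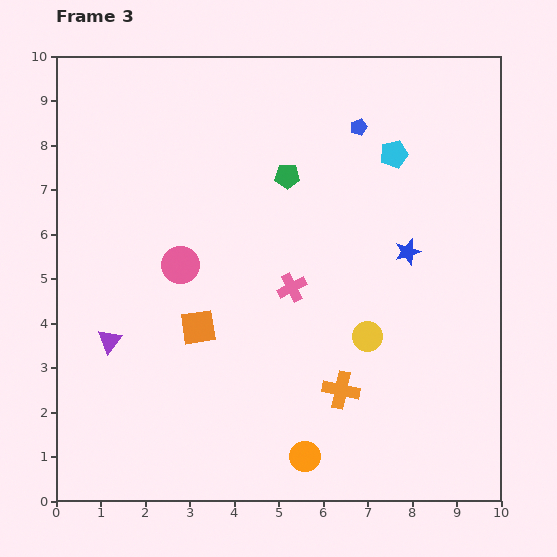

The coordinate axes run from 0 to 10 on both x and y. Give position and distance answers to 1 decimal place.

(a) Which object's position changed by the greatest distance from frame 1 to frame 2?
the orange cross

(moved 3.6; next 2.7)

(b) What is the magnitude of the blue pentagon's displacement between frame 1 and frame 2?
0.9

The blue pentagon moved from (8.6, 8.8) to (7.7, 8.6), a distance of √(0.9² + 0.2²) ≈ 0.9.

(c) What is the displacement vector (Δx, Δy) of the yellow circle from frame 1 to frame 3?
(-1.2, 0.5)

The yellow circle was at (8.2, 3.2) in frame 1 and (7.0, 3.7) in frame 3.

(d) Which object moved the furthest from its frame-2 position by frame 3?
the orange cross

(moved 3.6; next 2.7)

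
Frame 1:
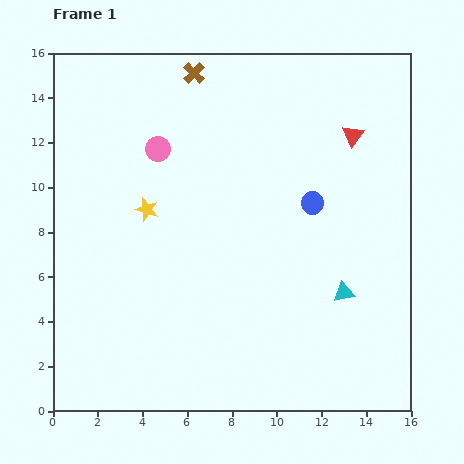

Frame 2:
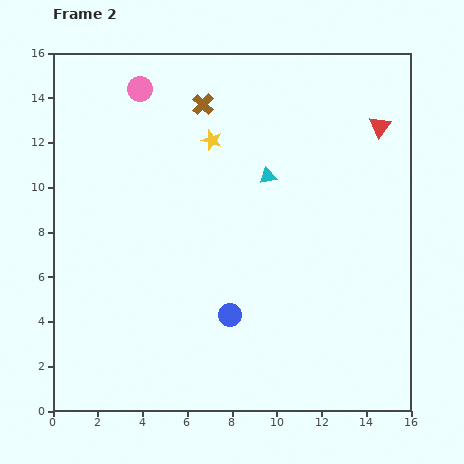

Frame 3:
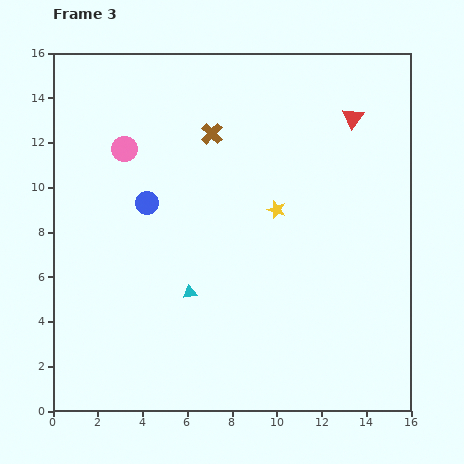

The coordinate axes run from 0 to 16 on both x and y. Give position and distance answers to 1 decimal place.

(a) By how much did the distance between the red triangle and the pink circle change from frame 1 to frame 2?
+2.1

Distance in frame 1: 8.7. Distance in frame 2: 10.8.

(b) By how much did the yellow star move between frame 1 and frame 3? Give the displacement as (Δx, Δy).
(5.8, 0.0)

The yellow star was at (4.2, 9.0) in frame 1 and (10.0, 9.0) in frame 3.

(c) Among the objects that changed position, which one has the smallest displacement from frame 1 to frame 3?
the red triangle

(moved 0.8)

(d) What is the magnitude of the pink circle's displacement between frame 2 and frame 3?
2.8

The pink circle moved from (3.9, 14.4) to (3.2, 11.7), a distance of √(0.7² + 2.7²) ≈ 2.8.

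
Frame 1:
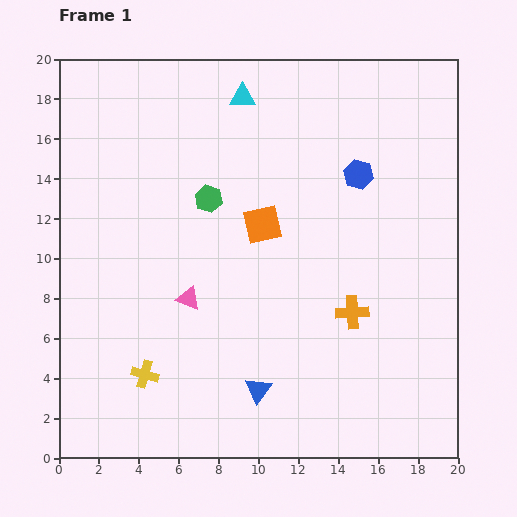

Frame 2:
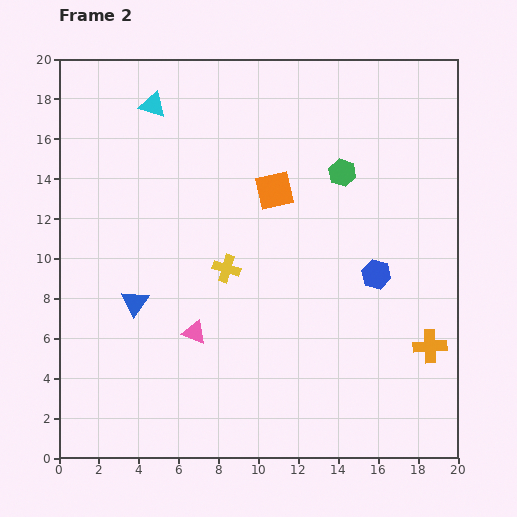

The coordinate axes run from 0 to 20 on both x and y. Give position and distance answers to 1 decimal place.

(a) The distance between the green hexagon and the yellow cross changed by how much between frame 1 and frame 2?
-1.9

Distance in frame 1: 9.4. Distance in frame 2: 7.5.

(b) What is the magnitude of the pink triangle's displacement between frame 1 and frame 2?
1.7

The pink triangle moved from (6.5, 8.0) to (6.8, 6.3), a distance of √(0.3² + 1.7²) ≈ 1.7.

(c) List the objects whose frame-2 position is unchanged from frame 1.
none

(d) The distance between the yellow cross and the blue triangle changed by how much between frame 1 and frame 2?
-0.9

Distance in frame 1: 5.8. Distance in frame 2: 4.9.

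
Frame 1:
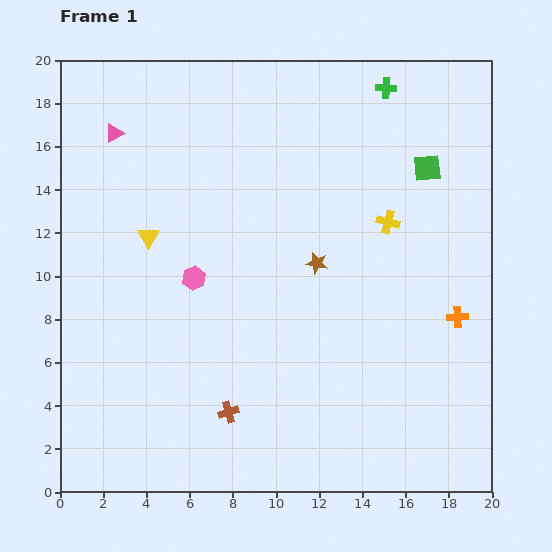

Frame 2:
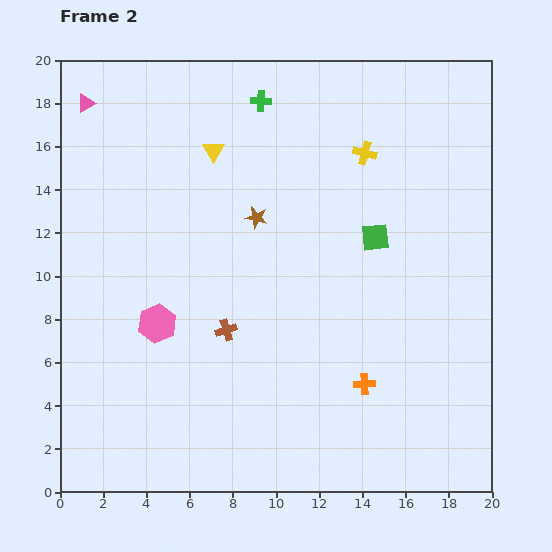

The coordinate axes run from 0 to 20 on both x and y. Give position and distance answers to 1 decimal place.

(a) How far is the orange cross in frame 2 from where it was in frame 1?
5.3

The orange cross moved from (18.4, 8.1) to (14.1, 5.0), a distance of √(4.3² + 3.1²) ≈ 5.3.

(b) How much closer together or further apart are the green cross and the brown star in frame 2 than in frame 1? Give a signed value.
-3.3

Distance in frame 1: 8.7. Distance in frame 2: 5.4.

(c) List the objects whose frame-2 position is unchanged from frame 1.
none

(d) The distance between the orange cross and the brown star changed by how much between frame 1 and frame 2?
+2.2

Distance in frame 1: 7.0. Distance in frame 2: 9.2.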